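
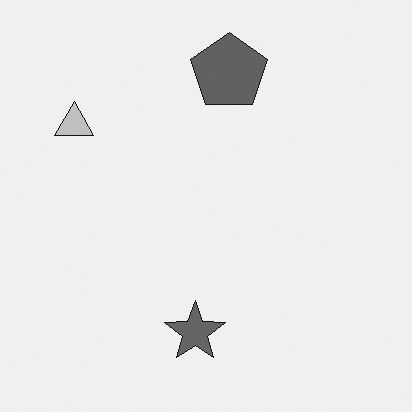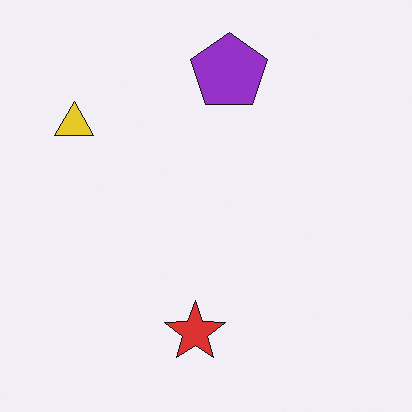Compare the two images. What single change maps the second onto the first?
The image was converted to grayscale.

All color is removed — every shape is now a shade of grey.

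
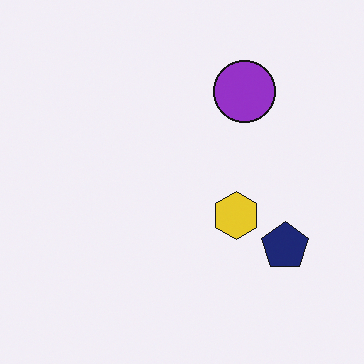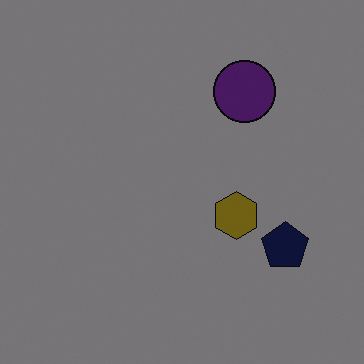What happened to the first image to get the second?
It was noticeably darkened.

Every pixel — background and shapes alike — is uniformly darkened.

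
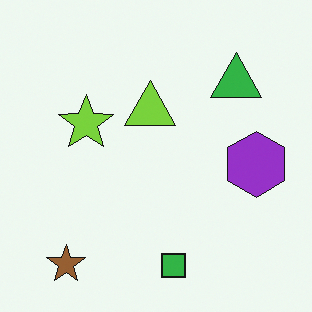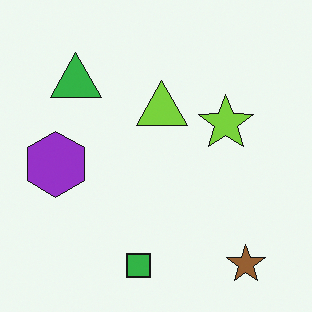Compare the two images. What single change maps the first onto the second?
This is the original image flipped horizontally (left ↔ right).

The purple hexagon is in the right of the first image and the left of the second — shapes on opposite sides of the vertical midline have swapped in a mirror flip.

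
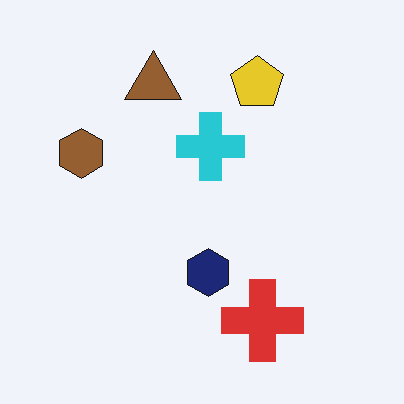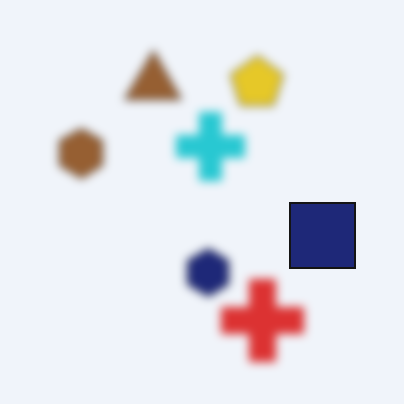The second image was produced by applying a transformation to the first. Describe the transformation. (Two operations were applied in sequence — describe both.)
The transformation is: moderately blurred, then overlaid with an additional navy square.

Shape edges and outlines are uniformly softened across the whole image. A navy square appears in the second image that is absent from the first.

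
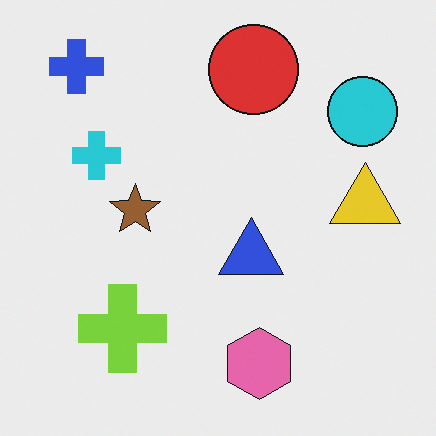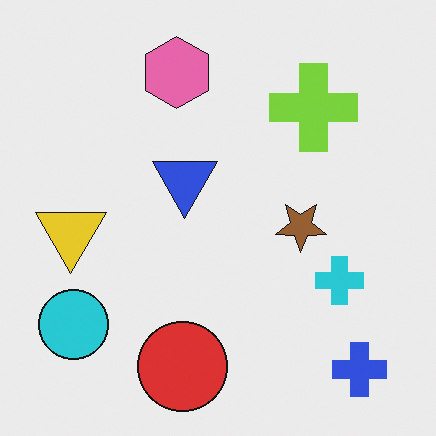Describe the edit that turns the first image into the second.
Rotated 180°.

The blue cross sits in the top-left of the first image and the bottom-right of the second — consistent with a whole-image 180° rotation.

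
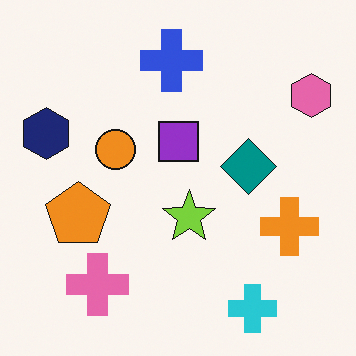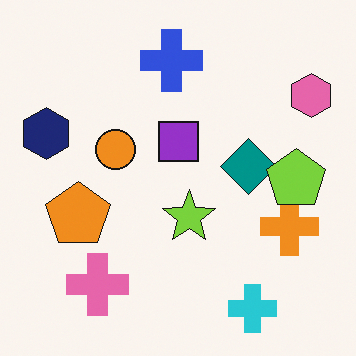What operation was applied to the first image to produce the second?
It was overlaid with an additional lime pentagon.

A lime pentagon appears in the second image that is absent from the first.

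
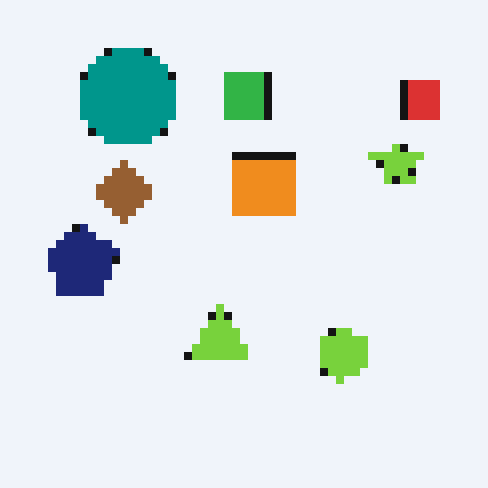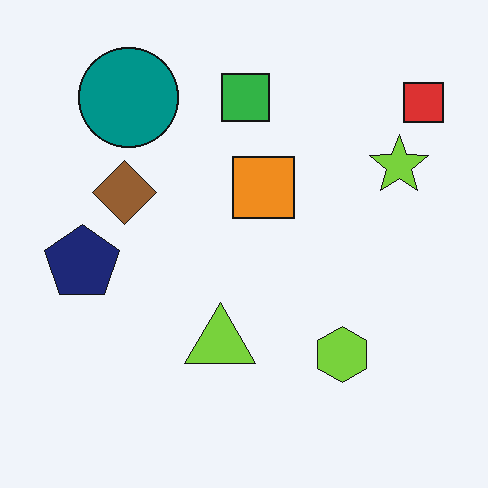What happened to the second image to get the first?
The image was moderately pixelated.

Shapes are reduced to large square blocks; fine edges and outlines are lost — a downscale-then-upscale (mosaic) effect.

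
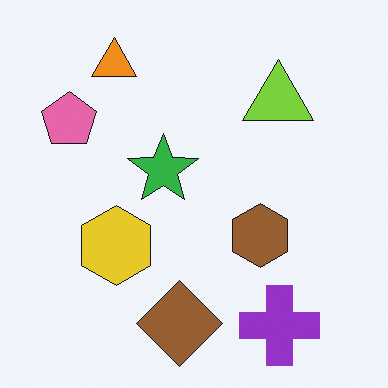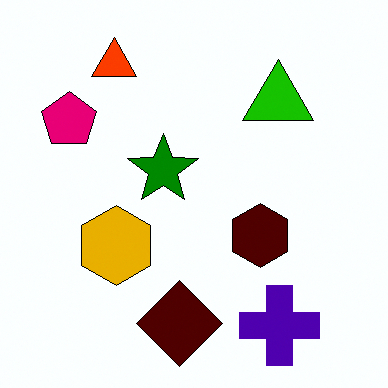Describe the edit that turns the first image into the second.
The transformation is: given much higher contrast.

Tones are pushed away from mid-grey across the whole image — a global contrast change.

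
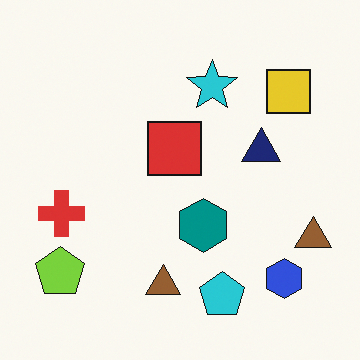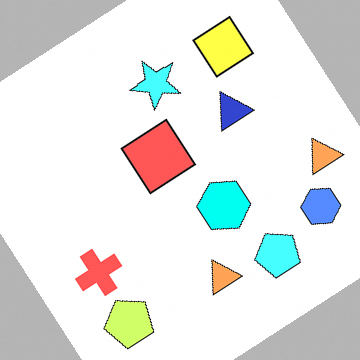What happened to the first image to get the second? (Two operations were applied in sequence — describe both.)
The transformation is: noticeably brightened, then rotated counter-clockwise by a large amount — several tens of degrees.

Every pixel — background and shapes alike — is uniformly brightened. Every shape is tilted by the same angle and the image corners show triangular fill wedges — a whole-image rotation by a non-right angle.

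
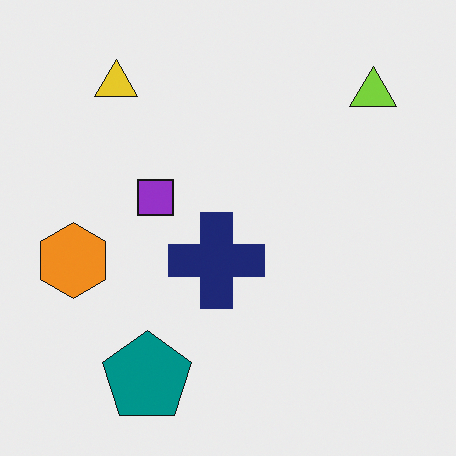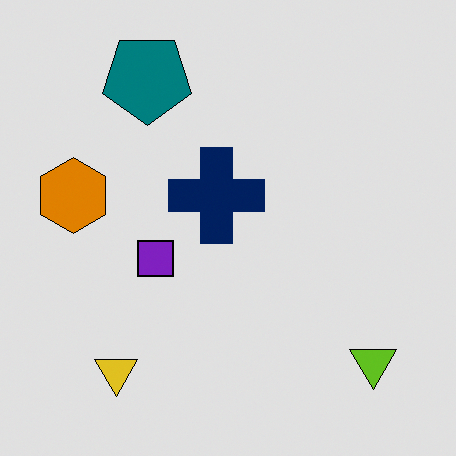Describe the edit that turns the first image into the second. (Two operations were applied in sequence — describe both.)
This is the original image flipped vertically (top ↔ bottom), then posterized to a reduced palette.

The teal pentagon is in the bottom-left of the first image and the top-left of the second — shapes on opposite sides of the horizontal midline have swapped in a mirror flip. Each flat color has snapped to a coarser quantized level — most visibly, the near-white background has dropped to a flat grey.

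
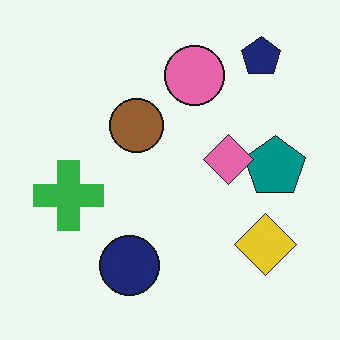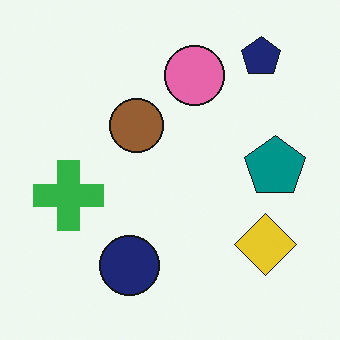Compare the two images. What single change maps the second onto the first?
This is the original image overlaid with an additional pink diamond.

A pink diamond appears in the first image that is absent from the second.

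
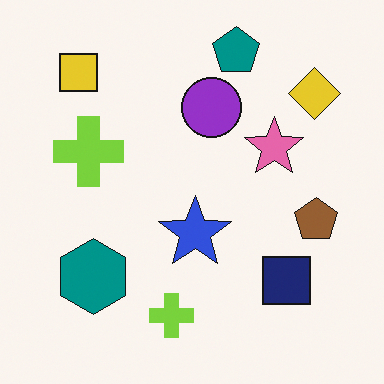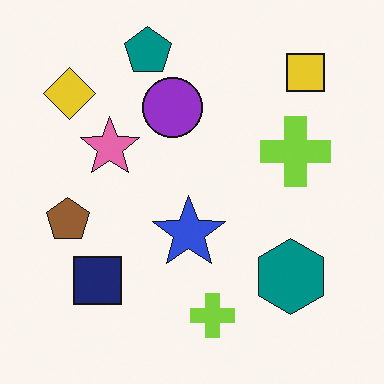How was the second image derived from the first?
It was flipped horizontally (left ↔ right).

The brown pentagon is in the right of the first image and the left of the second — shapes on opposite sides of the vertical midline have swapped in a mirror flip.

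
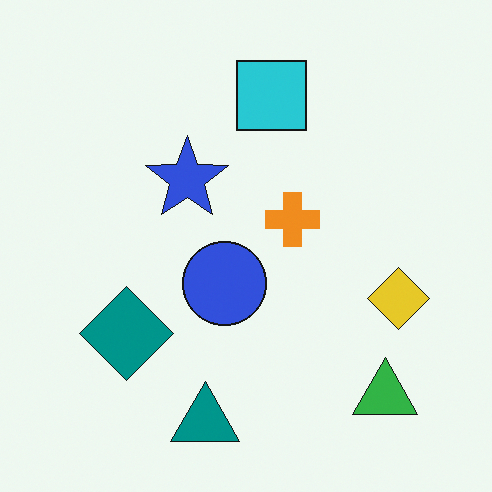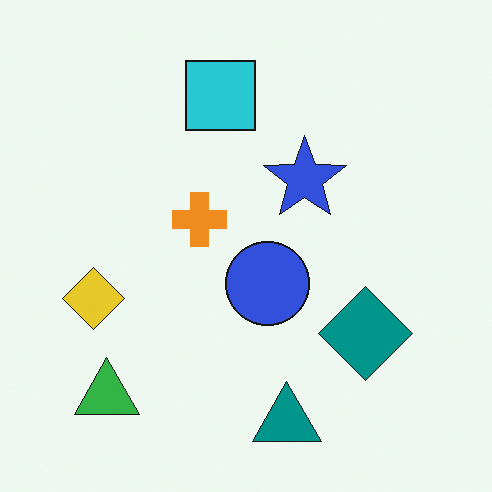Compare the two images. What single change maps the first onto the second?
The image was flipped horizontally (left ↔ right).

The yellow diamond is in the right of the first image and the left of the second — shapes on opposite sides of the vertical midline have swapped in a mirror flip.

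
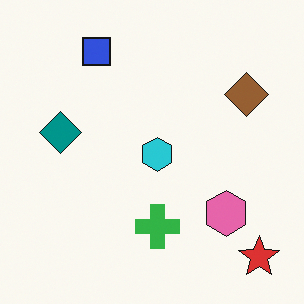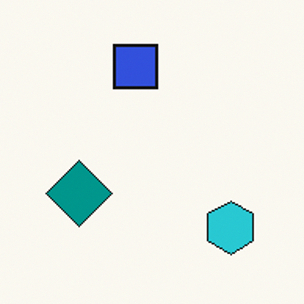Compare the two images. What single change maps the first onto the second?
The second image is the first cropped slightly and scaled back up.

The visible shapes are larger and the field of view is narrower; shapes near the original edges may be partly or wholly outside the frame — a crop-and-rescale.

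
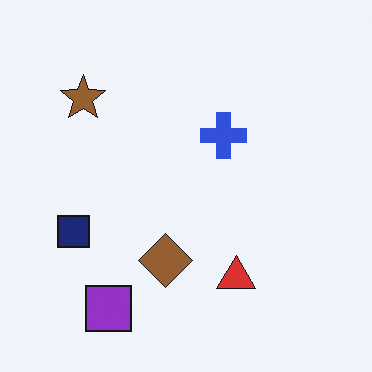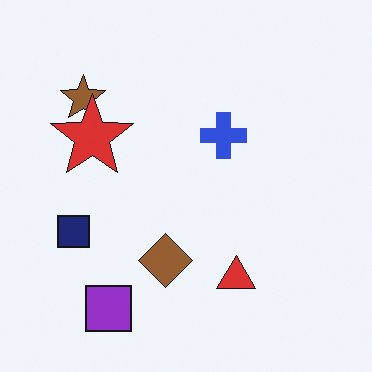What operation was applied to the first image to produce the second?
The transformation is: overlaid with an additional red star.

A red star appears in the second image that is absent from the first.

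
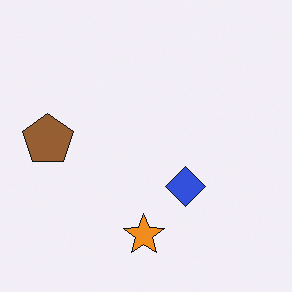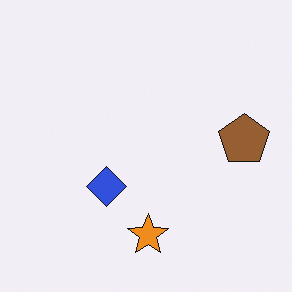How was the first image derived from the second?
The first image is the second flipped horizontally (left ↔ right).

The brown pentagon is in the right of the second image and the left of the first — shapes on opposite sides of the vertical midline have swapped in a mirror flip.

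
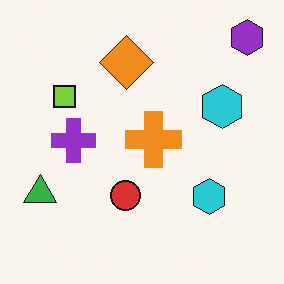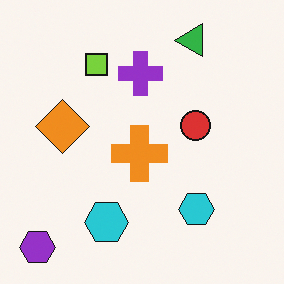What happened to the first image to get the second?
Transposed (reflected across the top-left ↔ bottom-right diagonal).

Shapes have swapped their row and column positions — what was in the top-right is now in the bottom-left — a diagonal reflection.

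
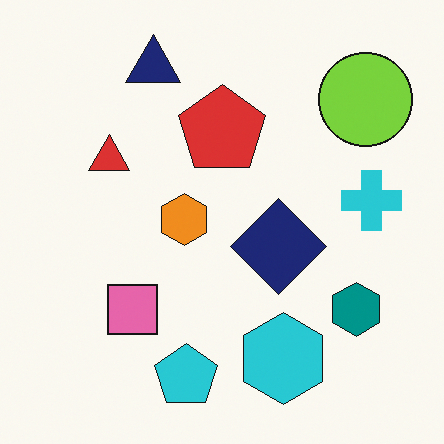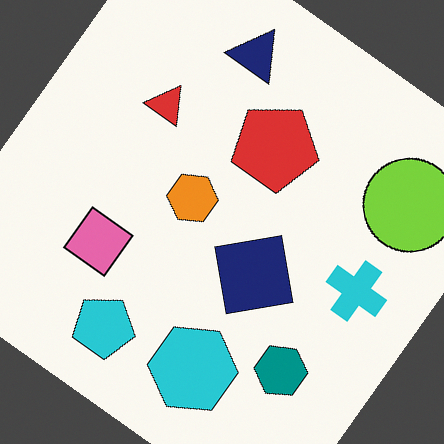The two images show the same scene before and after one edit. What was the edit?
The image was rotated clockwise by a large amount — several tens of degrees.

Every shape is tilted by the same angle and the image corners show triangular fill wedges — a whole-image rotation by a non-right angle.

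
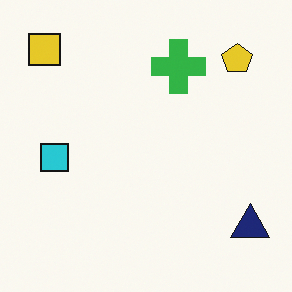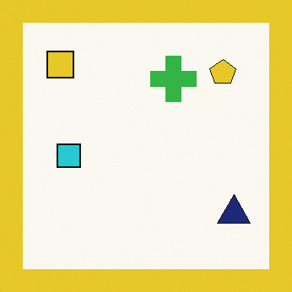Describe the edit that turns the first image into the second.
The transformation is: framed with a yellow border.

A solid yellow frame runs around the edge of the second image, with the content slightly shrunk inside it.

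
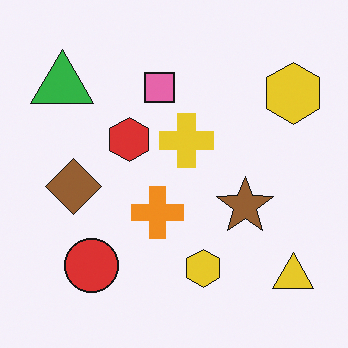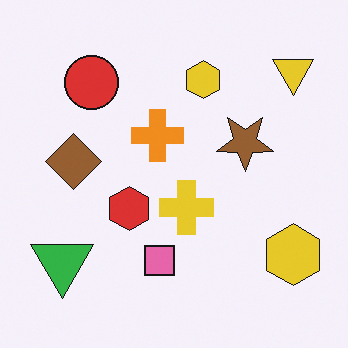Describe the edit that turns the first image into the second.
This is the original image flipped vertically (top ↔ bottom).

The yellow triangle is in the bottom-right of the first image and the top-right of the second — shapes on opposite sides of the horizontal midline have swapped in a mirror flip.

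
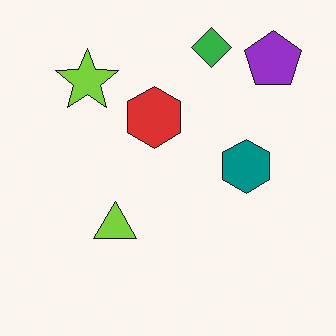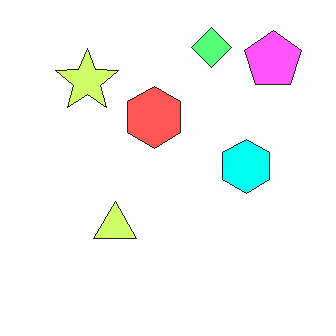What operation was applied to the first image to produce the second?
Substantially brightened.

Every pixel — background and shapes alike — is uniformly brightened.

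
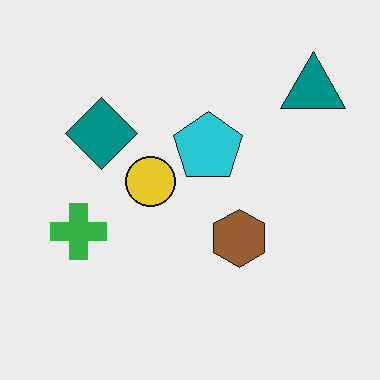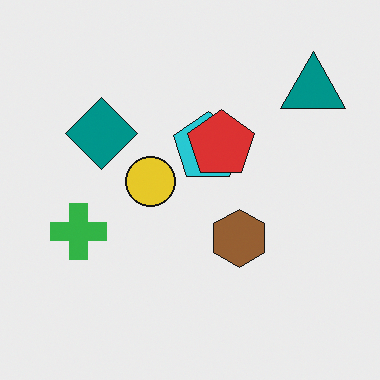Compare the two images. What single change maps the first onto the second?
It was overlaid with an additional red pentagon.

A red pentagon appears in the second image that is absent from the first.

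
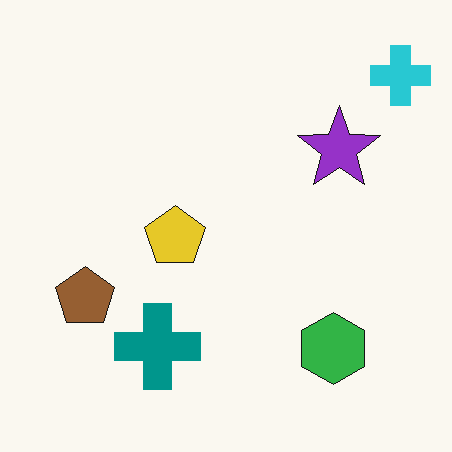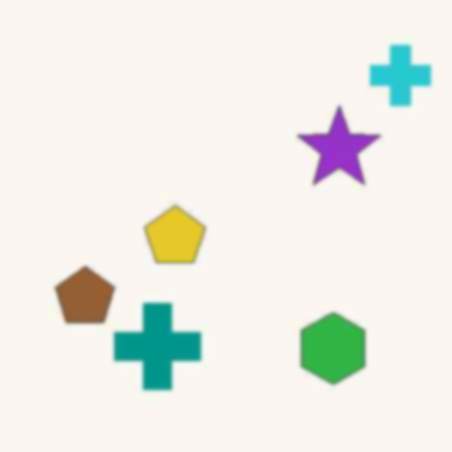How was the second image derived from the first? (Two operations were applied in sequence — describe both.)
The transformation is: given moderate JPEG compression, then slightly softened.

Blocky 8×8 compression artifacts appear around shape edges and the flat background shows ringing — characteristic JPEG degradation. Shape edges and outlines are uniformly softened across the whole image.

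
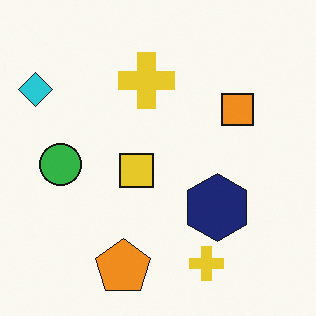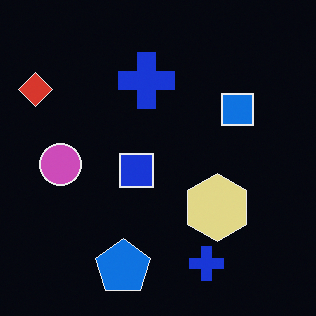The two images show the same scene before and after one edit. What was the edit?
The second image is the first color-inverted (negative).

The light background has become dark and every shape's color is its complement — a photographic negative.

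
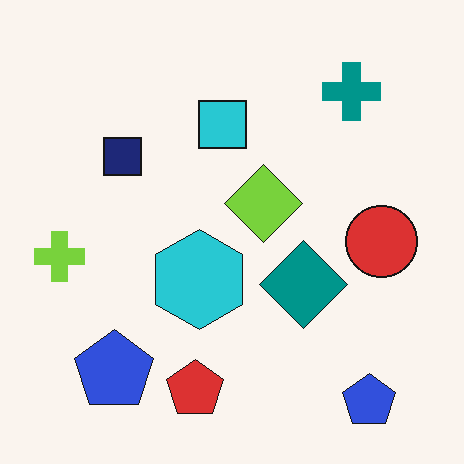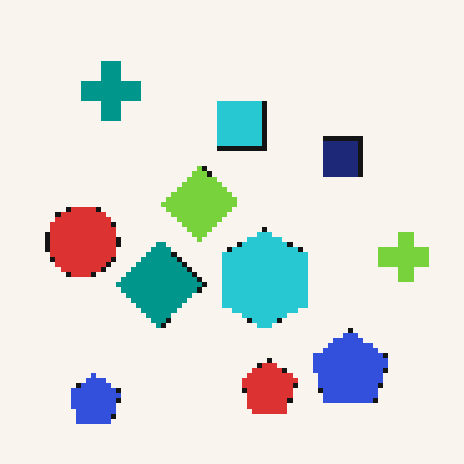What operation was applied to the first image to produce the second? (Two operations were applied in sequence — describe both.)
The image was mildly pixelated, then flipped horizontally (left ↔ right).

Shapes are reduced to large square blocks; fine edges and outlines are lost — a downscale-then-upscale (mosaic) effect. The lime cross is in the left of the first image and the right of the second — shapes on opposite sides of the vertical midline have swapped in a mirror flip.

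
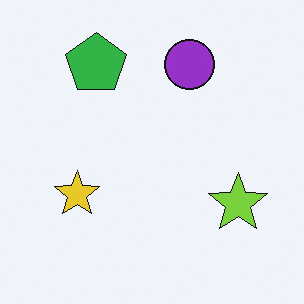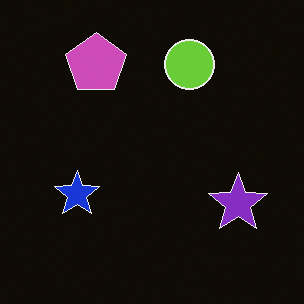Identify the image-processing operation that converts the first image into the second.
Color-inverted (negative).

The light background has become dark and every shape's color is its complement — a photographic negative.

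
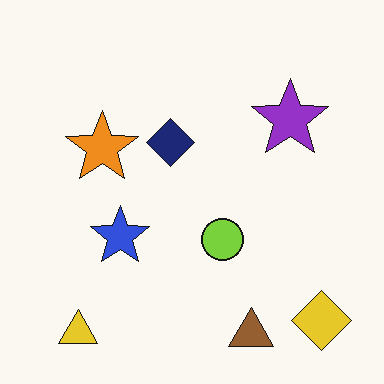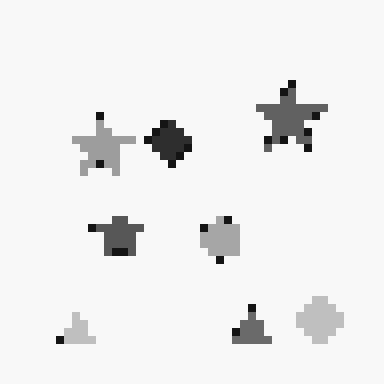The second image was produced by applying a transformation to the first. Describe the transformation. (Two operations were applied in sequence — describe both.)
Converted to grayscale, then pixelated into visible square blocks.

All color is removed — every shape is now a shade of grey. Shapes are reduced to large square blocks; fine edges and outlines are lost — a downscale-then-upscale (mosaic) effect.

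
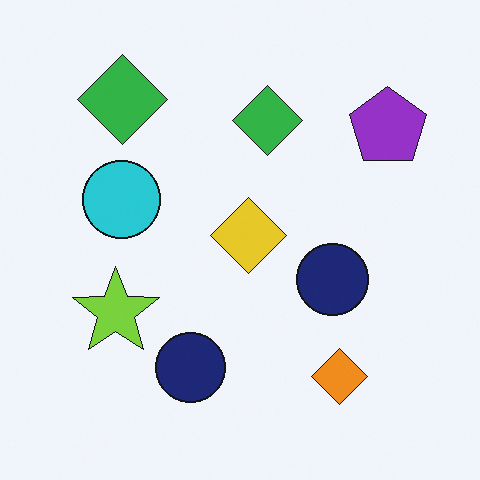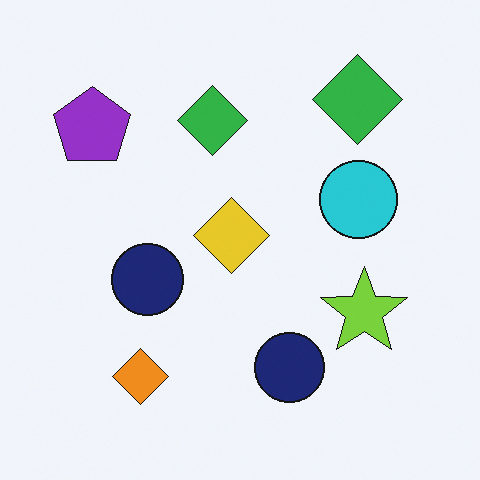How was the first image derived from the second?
This is the original image flipped horizontally (left ↔ right).

The purple pentagon is in the top-left of the second image and the top-right of the first — shapes on opposite sides of the vertical midline have swapped in a mirror flip.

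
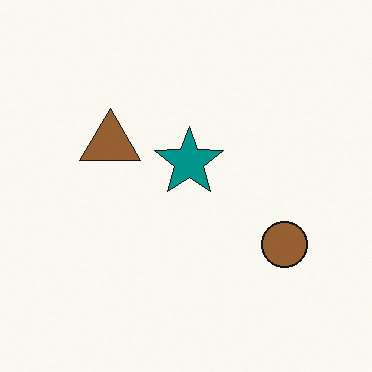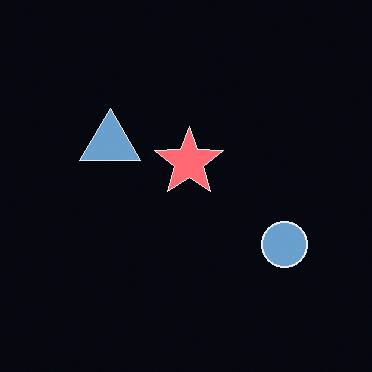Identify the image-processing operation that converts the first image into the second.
The second image is the first color-inverted (negative).

The light background has become dark and every shape's color is its complement — a photographic negative.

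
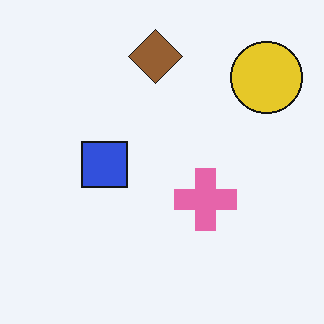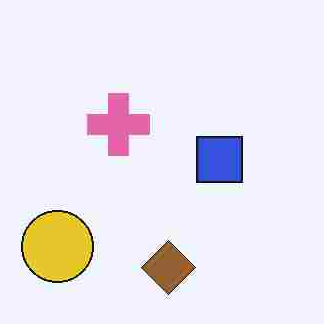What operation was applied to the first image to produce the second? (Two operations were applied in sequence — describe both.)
It was degraded with heavy JPEG compression, then rotated 180°.

Blocky 8×8 compression artifacts appear around shape edges and the flat background shows ringing — characteristic JPEG degradation. The yellow circle sits in the top-right of the first image and the bottom-left of the second — consistent with a whole-image 180° rotation.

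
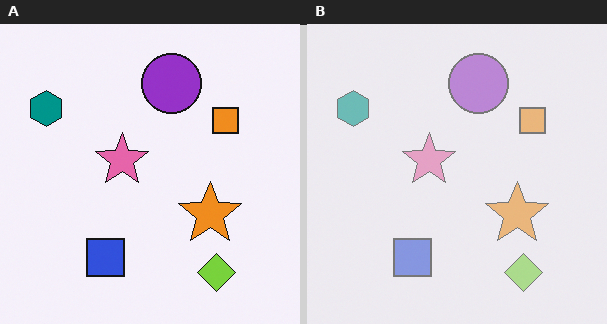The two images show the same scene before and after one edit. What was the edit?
It was washed out (contrast reduced).

Tones are pushed toward mid-grey across the whole image — a global contrast change.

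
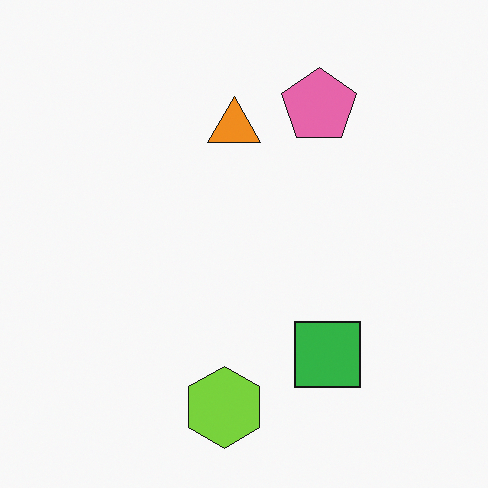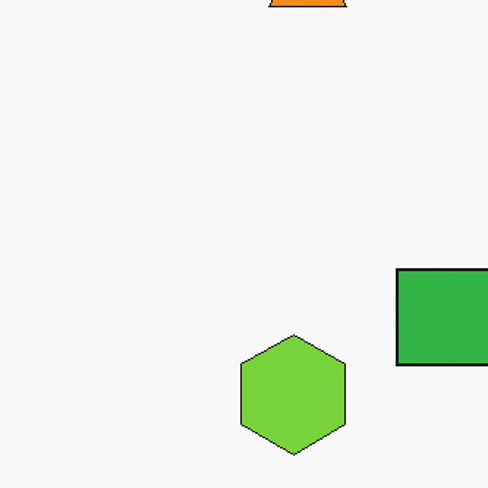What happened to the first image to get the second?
The second image is the first cropped to a modestly smaller region and rescaled.

The visible shapes are larger and the field of view is narrower; shapes near the original edges may be partly or wholly outside the frame — a crop-and-rescale.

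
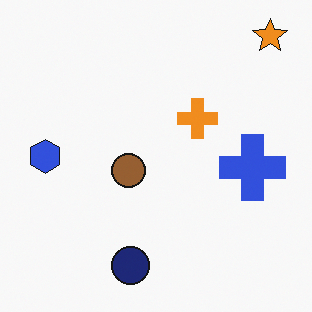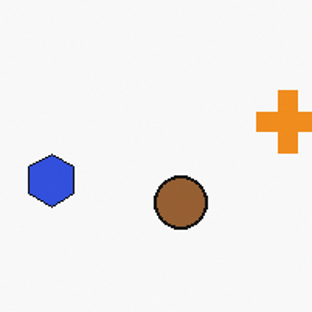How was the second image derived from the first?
Cropped slightly and scaled back up.

The visible shapes are larger and the field of view is narrower; shapes near the original edges may be partly or wholly outside the frame — a crop-and-rescale.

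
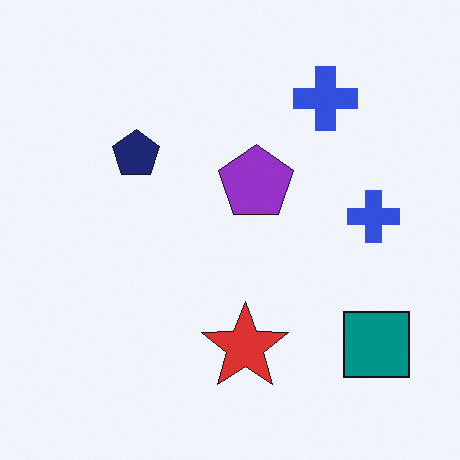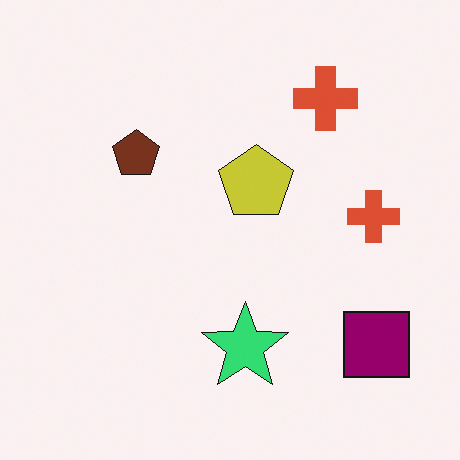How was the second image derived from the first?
Hue-shifted through roughly a third of the color wheel.

Every shape's color has rotated by the same amount around the hue wheel — a uniform hue shift.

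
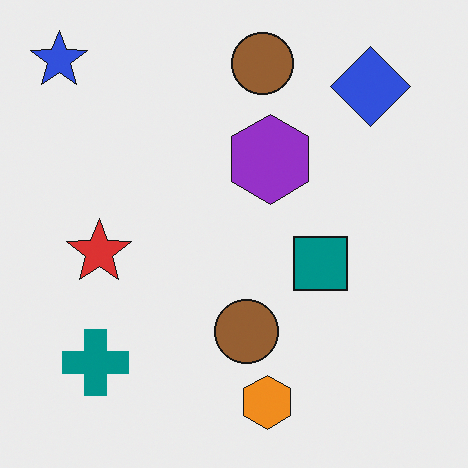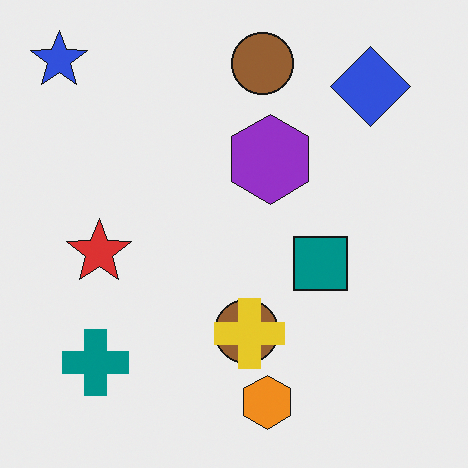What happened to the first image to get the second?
Overlaid with an additional yellow cross.

A yellow cross appears in the second image that is absent from the first.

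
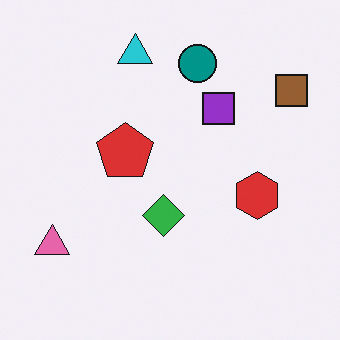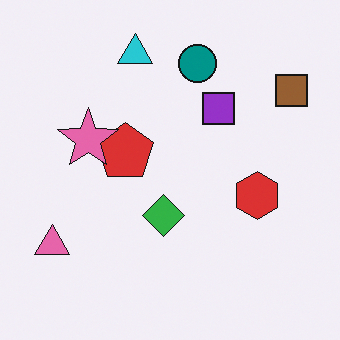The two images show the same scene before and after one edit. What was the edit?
It was overlaid with an additional pink star.

A pink star appears in the second image that is absent from the first.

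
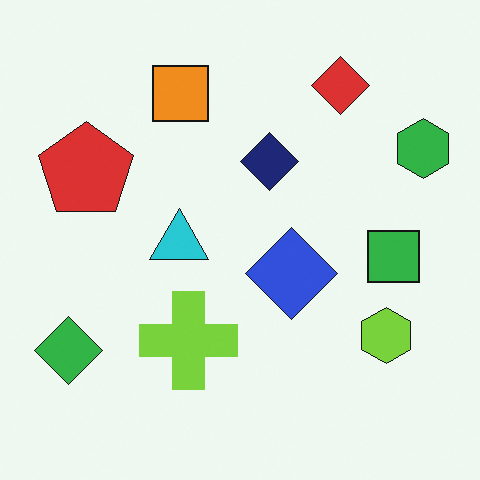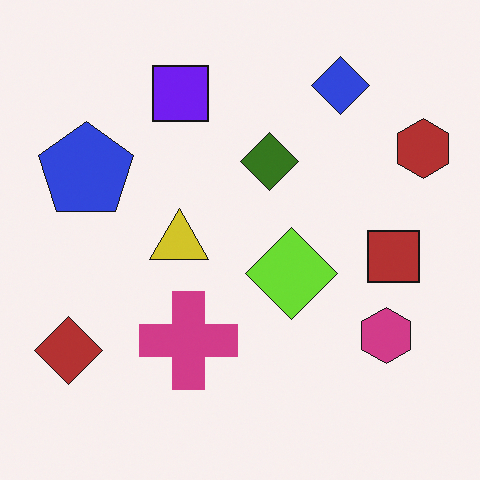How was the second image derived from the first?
This is the original image hue-shifted by a large amount.

Every shape's color has rotated by the same amount around the hue wheel — a uniform hue shift.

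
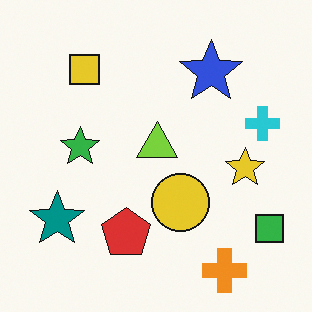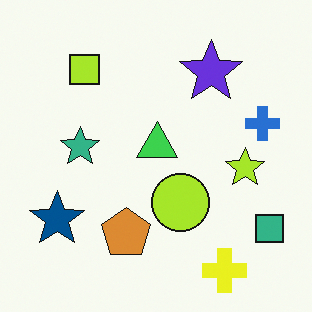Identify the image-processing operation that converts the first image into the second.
The image was hue-shifted by a small amount.

Every shape's color has rotated by the same amount around the hue wheel — a uniform hue shift.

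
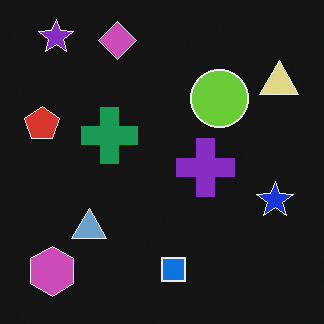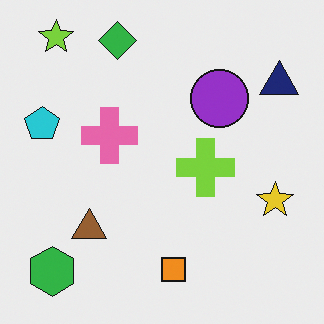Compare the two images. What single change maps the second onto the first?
This is the original image color-inverted (negative).

The light background has become dark and every shape's color is its complement — a photographic negative.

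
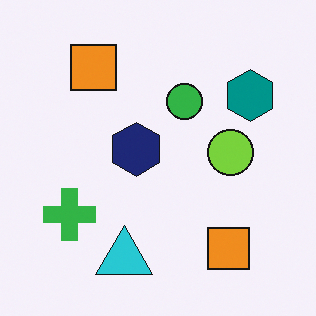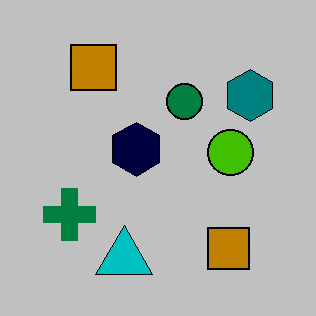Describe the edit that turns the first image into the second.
Aggressively posterized.

Each flat color has snapped to a coarser quantized level — most visibly, the near-white background has dropped to a flat grey.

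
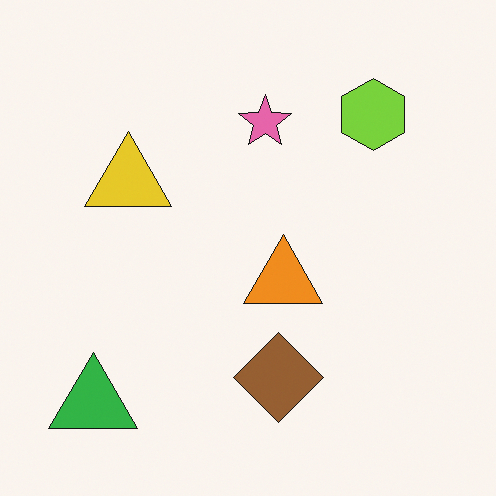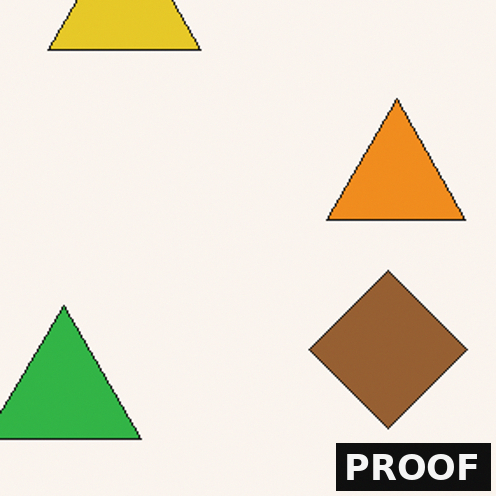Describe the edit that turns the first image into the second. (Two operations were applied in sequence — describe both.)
The image was cropped to a noticeably smaller region and rescaled, then watermarked with the text "PROOF" in the lower-right corner.

The visible shapes are larger and the field of view is narrower; shapes near the original edges may be partly or wholly outside the frame — a crop-and-rescale. A dark label reading "PROOF" appears in the lower-right corner.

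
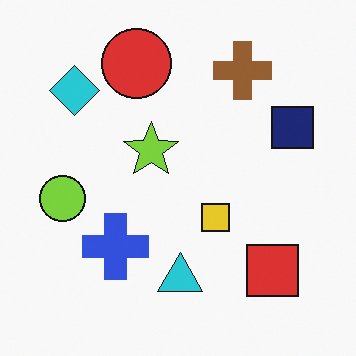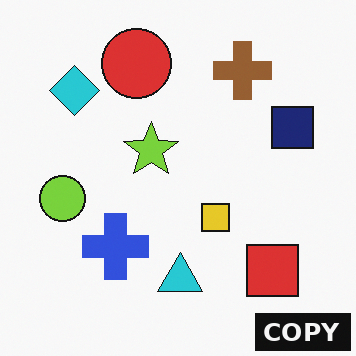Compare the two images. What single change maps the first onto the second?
The second image is the first watermarked with the text "COPY" in the lower-right corner.

A dark label reading "COPY" appears in the lower-right corner.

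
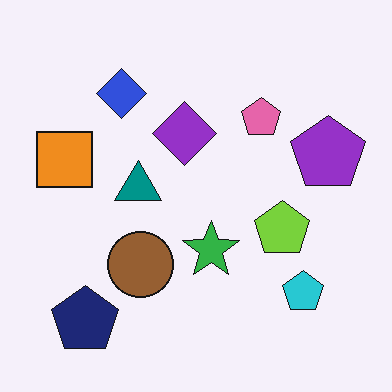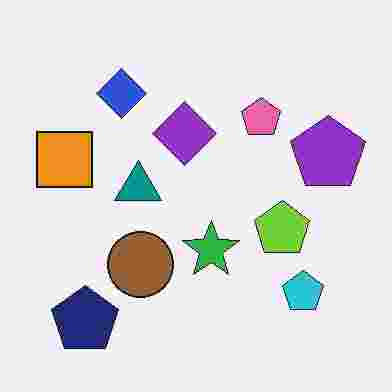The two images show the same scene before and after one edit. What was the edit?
Degraded with heavy JPEG compression.

Blocky 8×8 compression artifacts appear around shape edges and the flat background shows ringing — characteristic JPEG degradation.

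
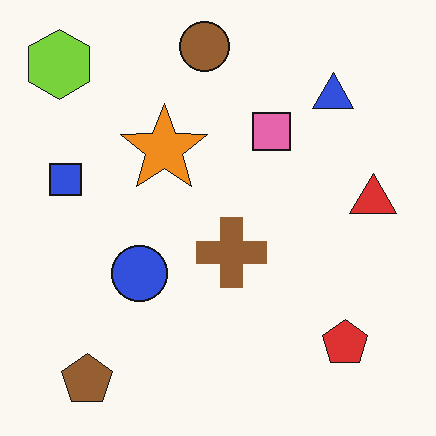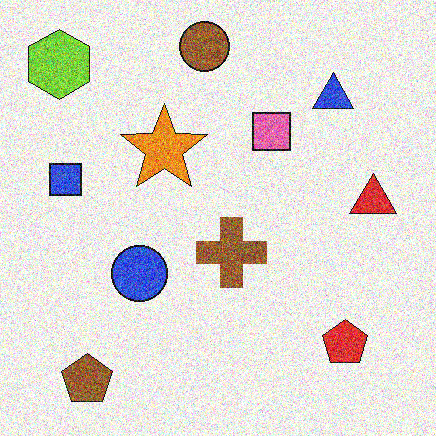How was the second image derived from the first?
The image was degraded with heavy additive noise.

Random speckle covers the whole image, including the flat background.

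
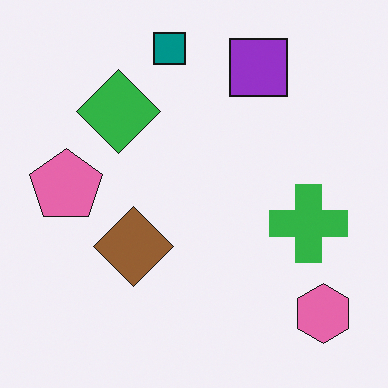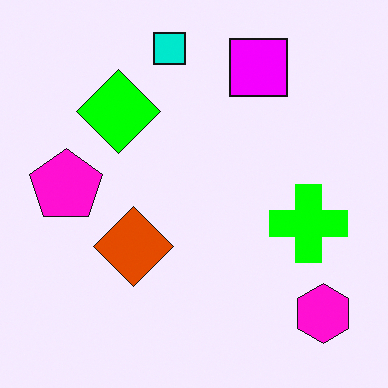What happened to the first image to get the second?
The image was made much more vivid (saturation change).

All colors are more vivid — a global saturation change.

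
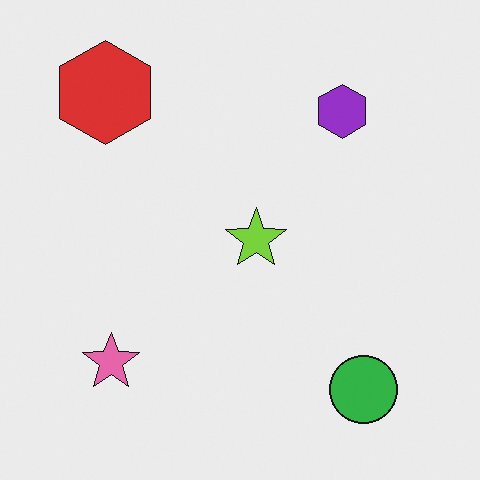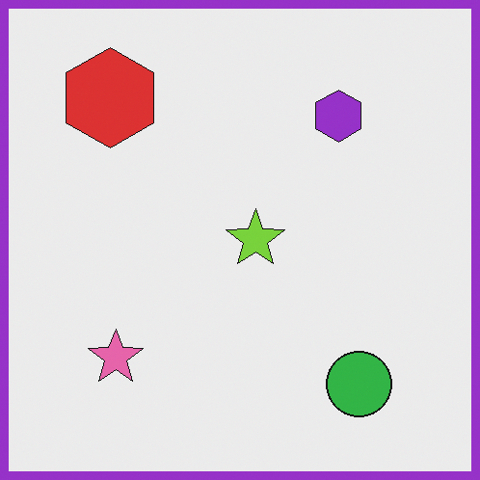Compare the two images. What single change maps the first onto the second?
Framed with a purple border.

A solid purple frame runs around the edge of the second image, with the content slightly shrunk inside it.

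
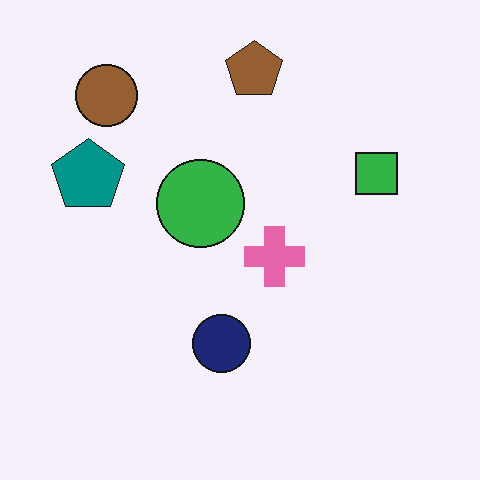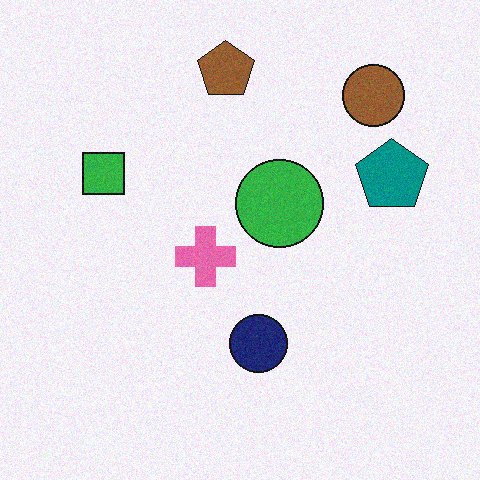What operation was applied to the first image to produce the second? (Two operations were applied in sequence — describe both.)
The second image is the first flipped horizontally (left ↔ right), then degraded with subtle gaussian noise.

The teal pentagon is in the left of the first image and the right of the second — shapes on opposite sides of the vertical midline have swapped in a mirror flip. Random speckle covers the whole image, including the flat background.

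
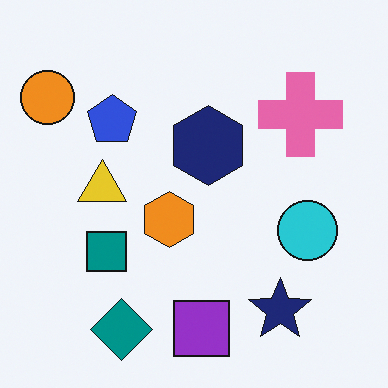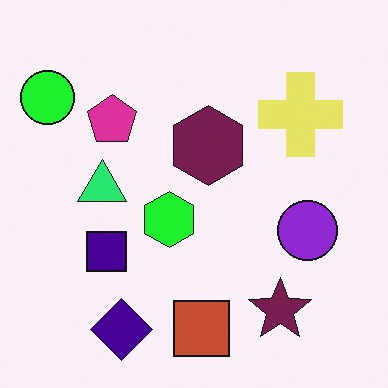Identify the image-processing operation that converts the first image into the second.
Hue-shifted by a moderate amount.

Every shape's color has rotated by the same amount around the hue wheel — a uniform hue shift.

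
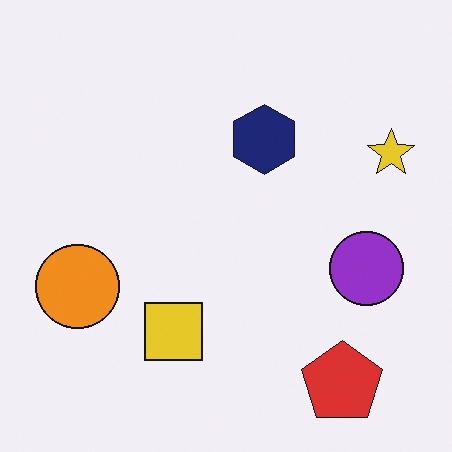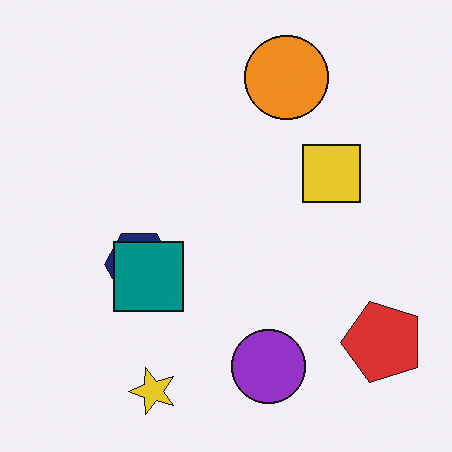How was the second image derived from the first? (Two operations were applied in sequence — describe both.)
This is the original image transposed (reflected across the top-left ↔ bottom-right diagonal), then overlaid with an additional teal square.

Shapes have swapped their row and column positions — what was in the top-right is now in the bottom-left — a diagonal reflection. A teal square appears in the second image that is absent from the first.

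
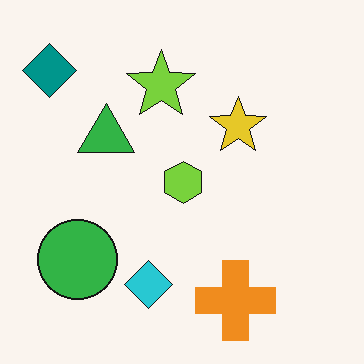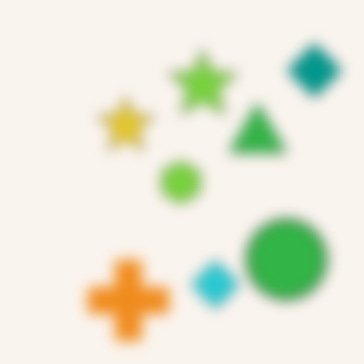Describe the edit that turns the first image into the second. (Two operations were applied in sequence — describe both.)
The image was flipped horizontally (left ↔ right), then heavily blurred.

The teal diamond is in the top-left of the first image and the top-right of the second — shapes on opposite sides of the vertical midline have swapped in a mirror flip. Shape edges and outlines are uniformly softened across the whole image.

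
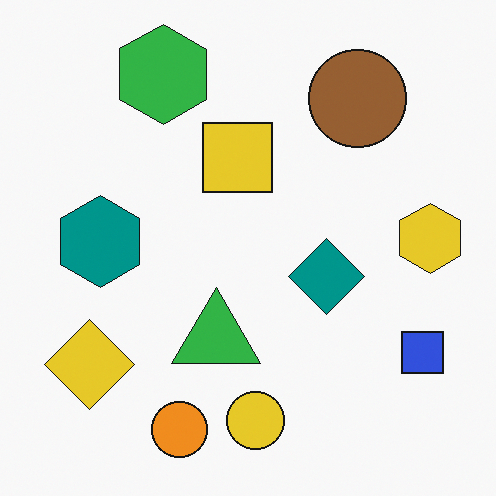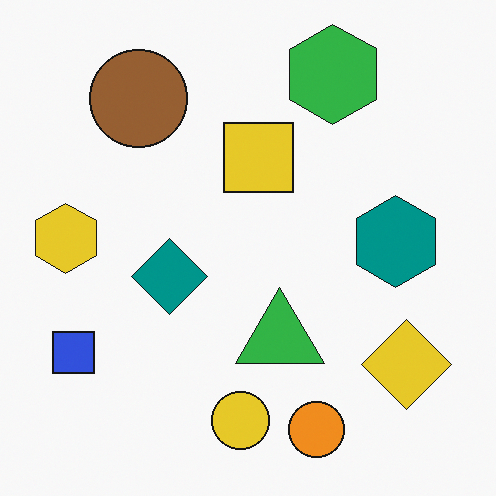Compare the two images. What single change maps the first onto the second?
It was flipped horizontally (left ↔ right).

The yellow hexagon is in the right of the first image and the left of the second — shapes on opposite sides of the vertical midline have swapped in a mirror flip.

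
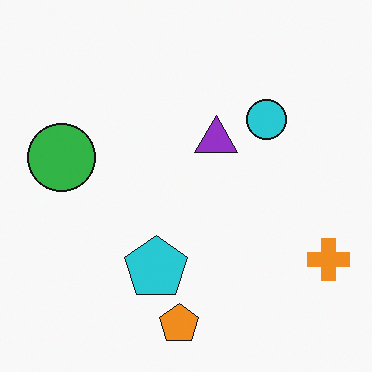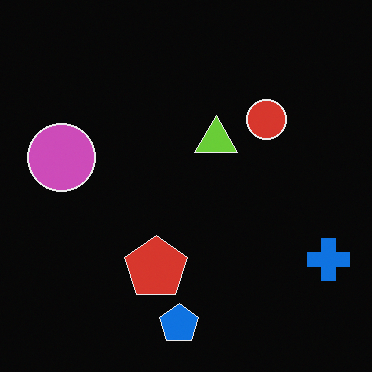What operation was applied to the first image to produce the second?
The transformation is: color-inverted (negative).

The light background has become dark and every shape's color is its complement — a photographic negative.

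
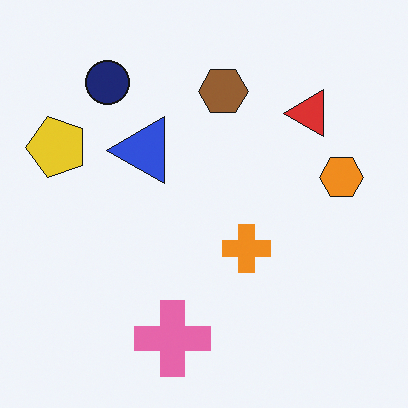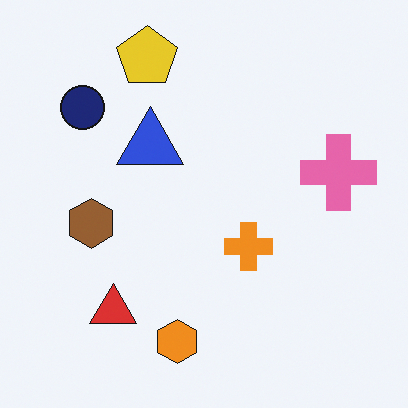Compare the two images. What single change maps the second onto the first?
This is the original image transposed (reflected across the top-left ↔ bottom-right diagonal).

Shapes have swapped their row and column positions — what was in the top-right is now in the bottom-left — a diagonal reflection.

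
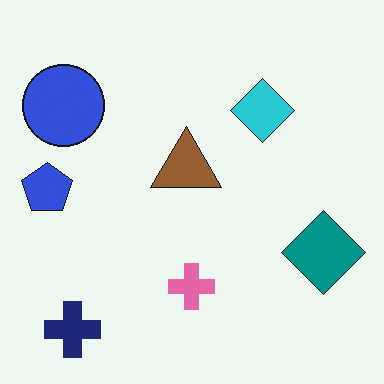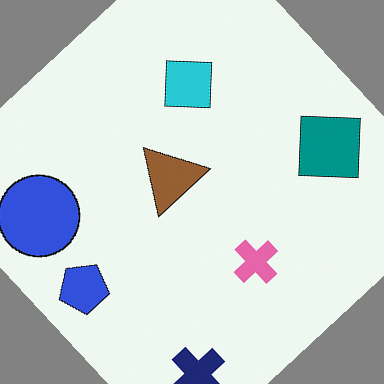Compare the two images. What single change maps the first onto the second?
The image was rotated counter-clockwise by a large amount — several tens of degrees.

Every shape is tilted by the same angle and the image corners show triangular fill wedges — a whole-image rotation by a non-right angle.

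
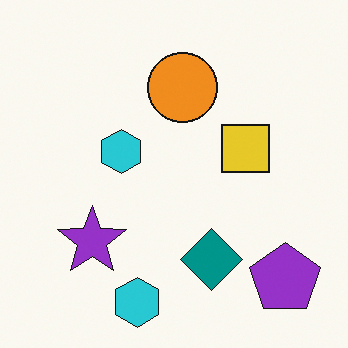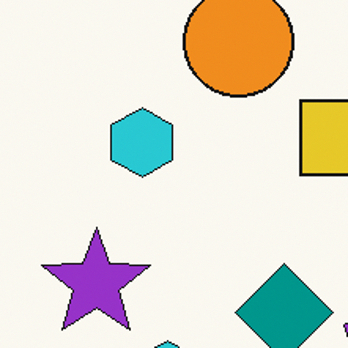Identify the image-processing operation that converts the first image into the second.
This is the original image cropped to a modestly smaller region and rescaled.

The visible shapes are larger and the field of view is narrower; shapes near the original edges may be partly or wholly outside the frame — a crop-and-rescale.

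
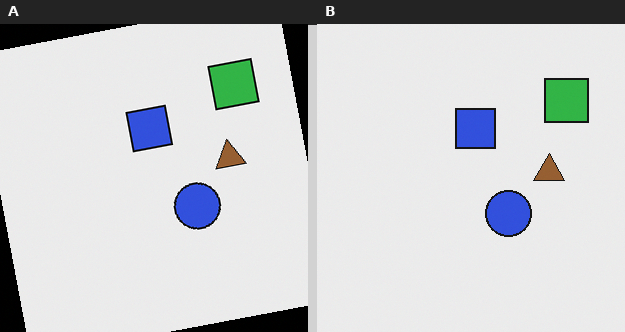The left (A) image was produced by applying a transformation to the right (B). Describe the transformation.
The image was rotated counter-clockwise by a slight angle.

Every shape is tilted by the same angle and the image corners show triangular fill wedges — a whole-image rotation by a non-right angle.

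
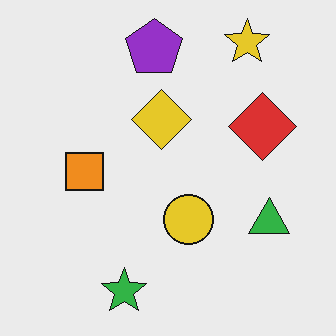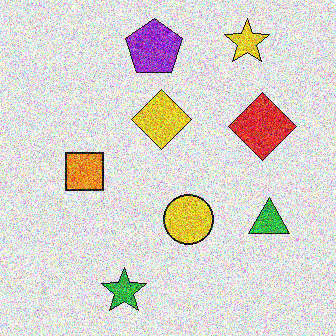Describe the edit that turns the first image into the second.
The second image is the first degraded with a thick layer of grain.

Random speckle covers the whole image, including the flat background.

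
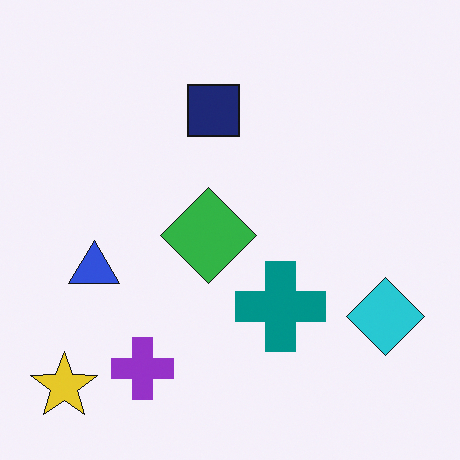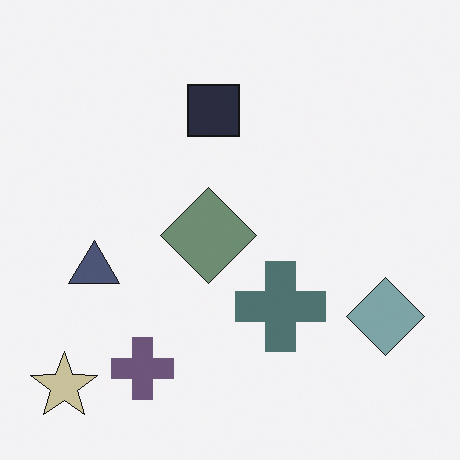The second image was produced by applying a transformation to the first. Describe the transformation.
The image was heavily desaturated.

All colors are more muted and greyish — a global saturation change.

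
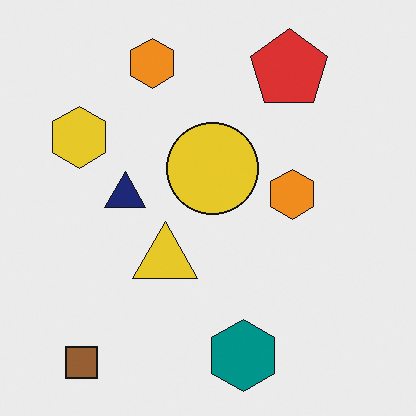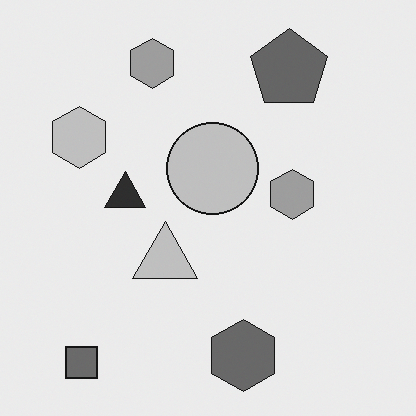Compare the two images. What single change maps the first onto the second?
The image was converted to grayscale.

All color is removed — every shape is now a shade of grey.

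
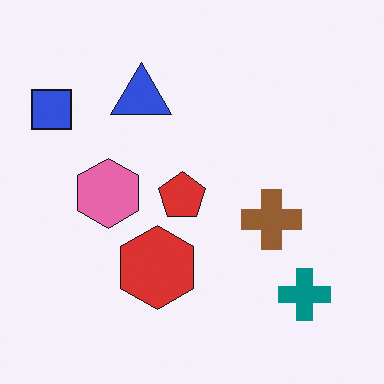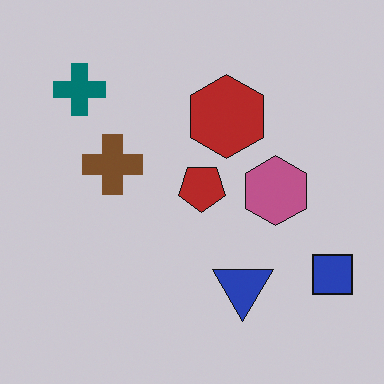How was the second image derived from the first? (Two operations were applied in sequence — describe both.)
The image was rotated 180°, then slightly darkened.

The blue square sits in the top-left of the first image and the bottom-right of the second — consistent with a whole-image 180° rotation. Every pixel — background and shapes alike — is uniformly darkened.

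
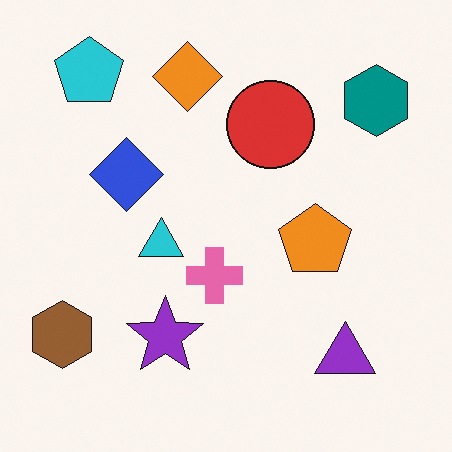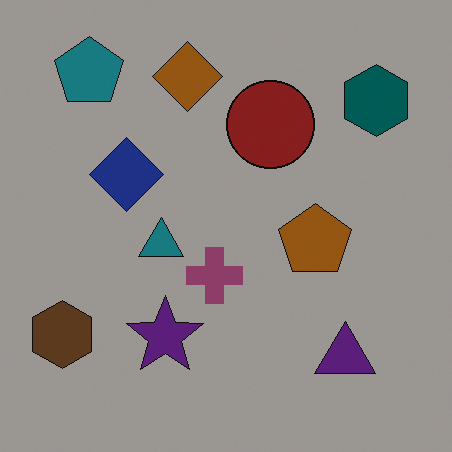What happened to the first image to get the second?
The second image is the first darkened a lot.

Every pixel — background and shapes alike — is uniformly darkened.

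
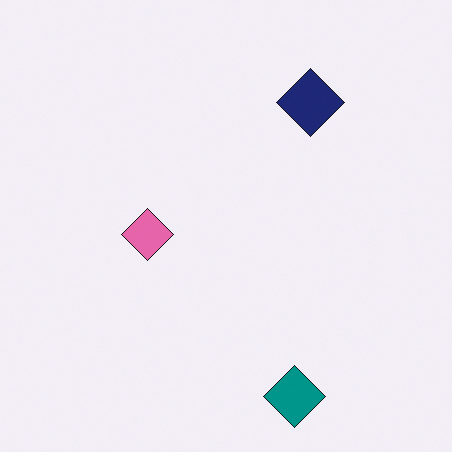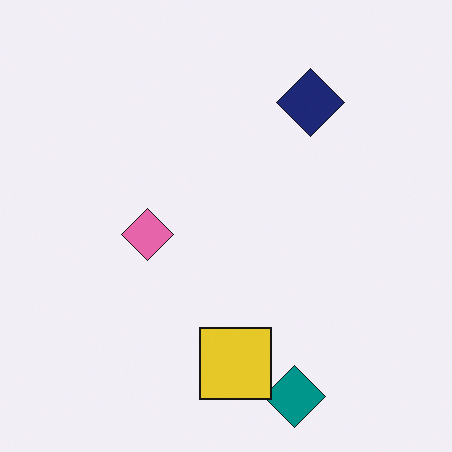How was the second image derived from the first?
This is the original image overlaid with an additional yellow square.

A yellow square appears in the second image that is absent from the first.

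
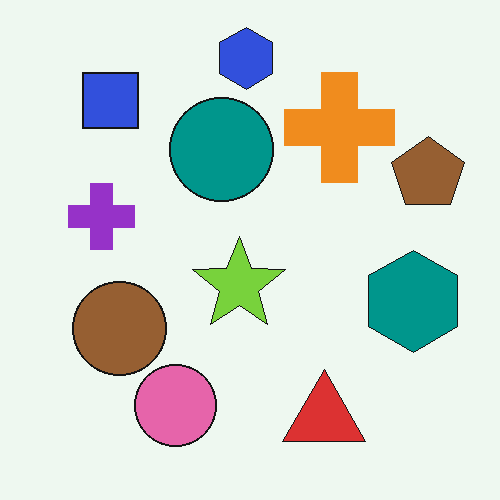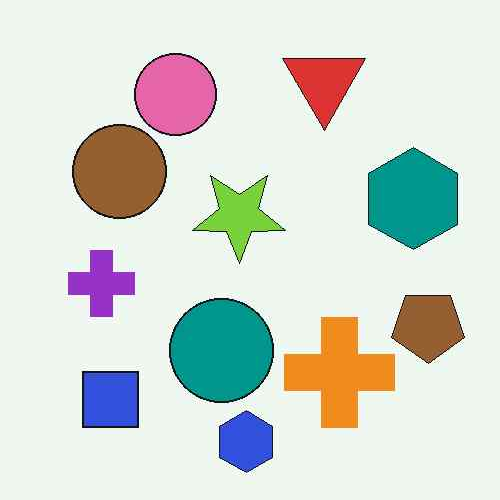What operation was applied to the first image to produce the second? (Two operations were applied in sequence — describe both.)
The image was given moderate JPEG compression, then flipped vertically (top ↔ bottom).

Blocky 8×8 compression artifacts appear around shape edges and the flat background shows ringing — characteristic JPEG degradation. The blue hexagon is in the top of the first image and the bottom of the second — shapes on opposite sides of the horizontal midline have swapped in a mirror flip.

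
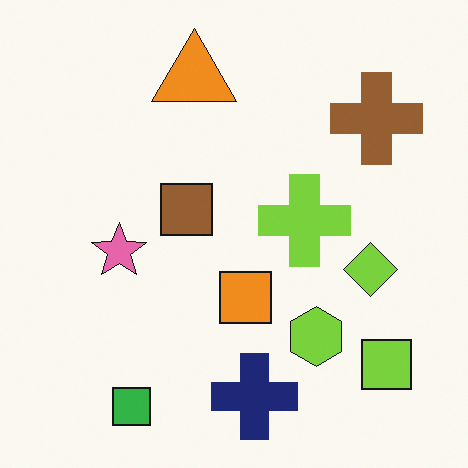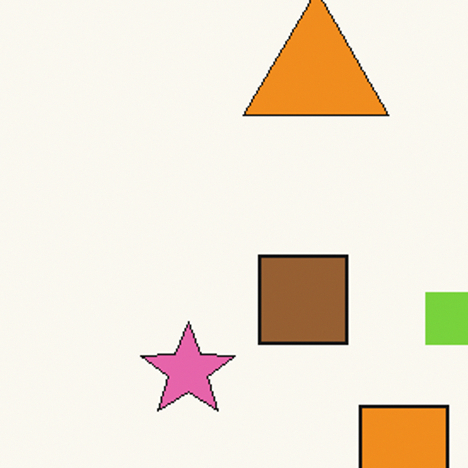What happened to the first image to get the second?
The second image is the first cropped tightly and scaled back up.

The visible shapes are larger and the field of view is narrower; shapes near the original edges may be partly or wholly outside the frame — a crop-and-rescale.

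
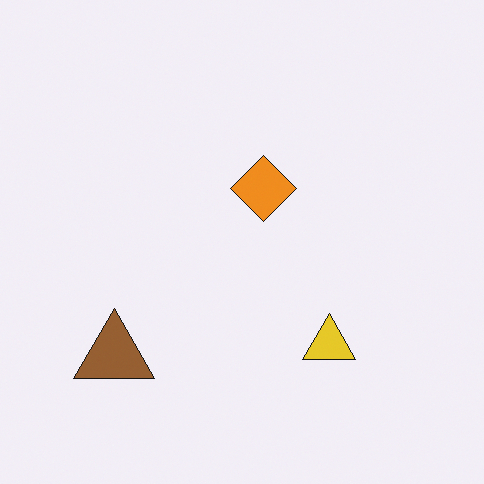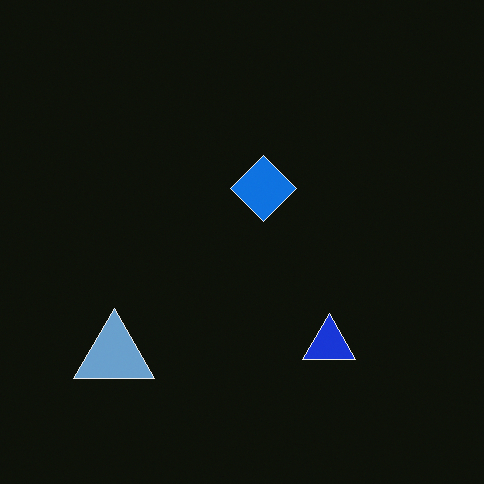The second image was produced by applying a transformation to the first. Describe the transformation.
It was color-inverted (negative).

The light background has become dark and every shape's color is its complement — a photographic negative.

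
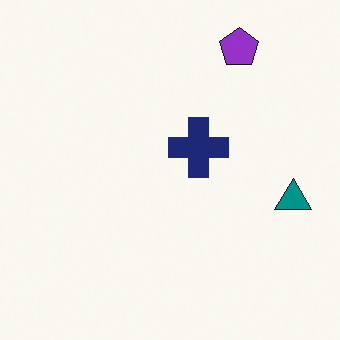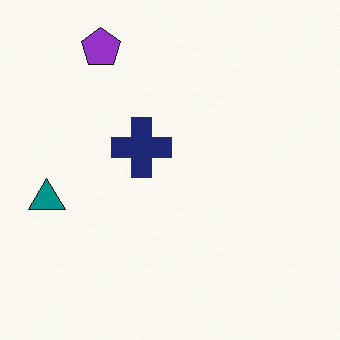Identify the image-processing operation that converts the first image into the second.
This is the original image flipped horizontally (left ↔ right).

The teal triangle is in the right of the first image and the left of the second — shapes on opposite sides of the vertical midline have swapped in a mirror flip.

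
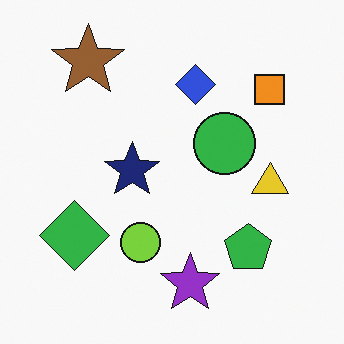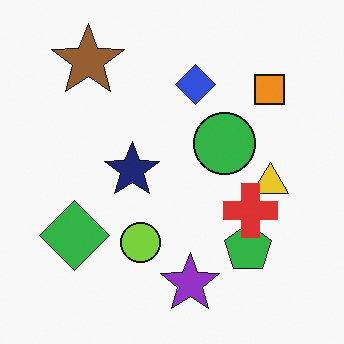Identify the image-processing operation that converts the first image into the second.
It was overlaid with an additional red cross.

A red cross appears in the second image that is absent from the first.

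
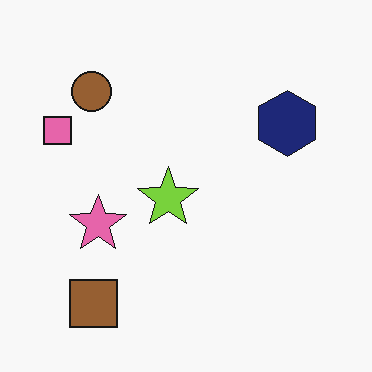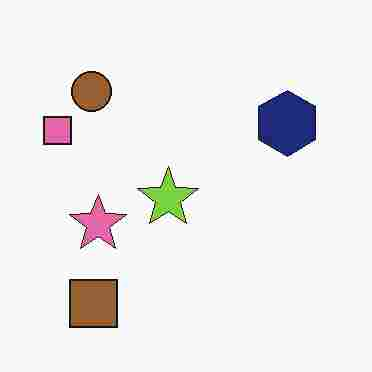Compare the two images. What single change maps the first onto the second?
The image was heavily JPEG-compressed with obvious blocking artifacts.

Blocky 8×8 compression artifacts appear around shape edges and the flat background shows ringing — characteristic JPEG degradation.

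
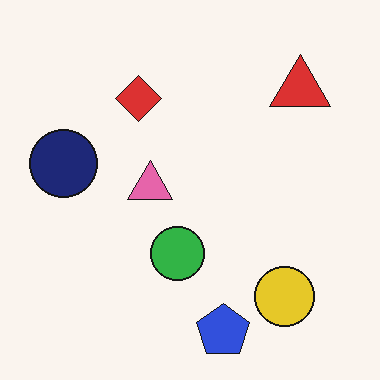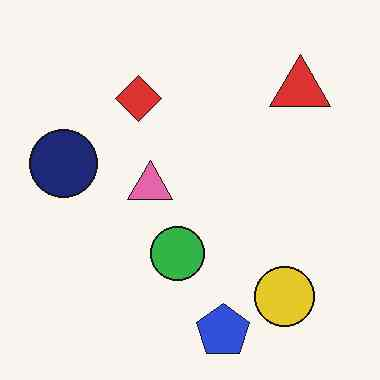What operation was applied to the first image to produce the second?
JPEG-compressed with visible artifacts.

Blocky 8×8 compression artifacts appear around shape edges and the flat background shows ringing — characteristic JPEG degradation.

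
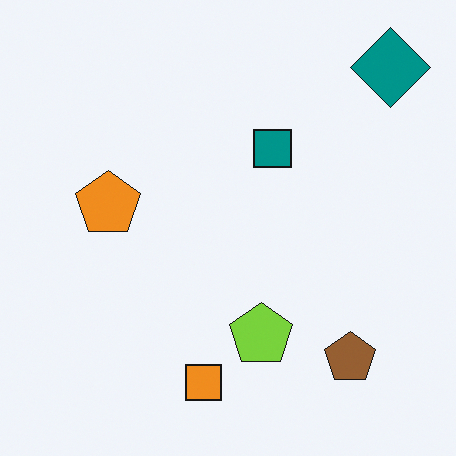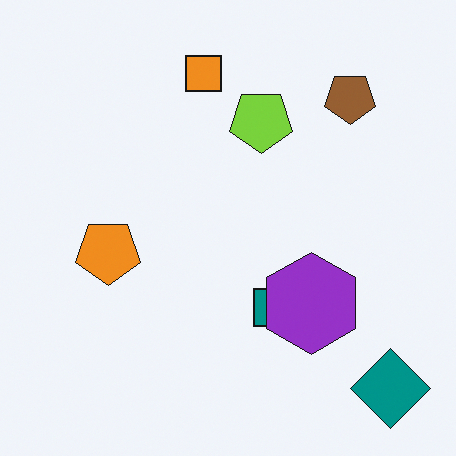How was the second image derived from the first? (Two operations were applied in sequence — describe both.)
The second image is the first flipped vertically (top ↔ bottom), then overlaid with an additional purple hexagon.

The teal diamond is in the top-right of the first image and the bottom-right of the second — shapes on opposite sides of the horizontal midline have swapped in a mirror flip. A purple hexagon appears in the second image that is absent from the first.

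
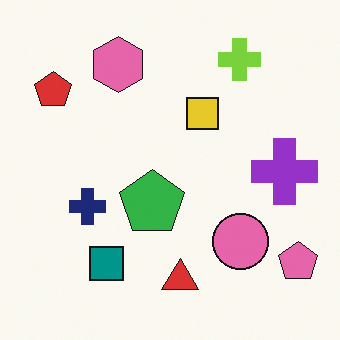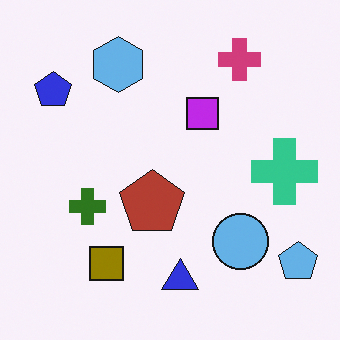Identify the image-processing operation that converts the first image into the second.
The image was hue-shifted by a large amount.

Every shape's color has rotated by the same amount around the hue wheel — a uniform hue shift.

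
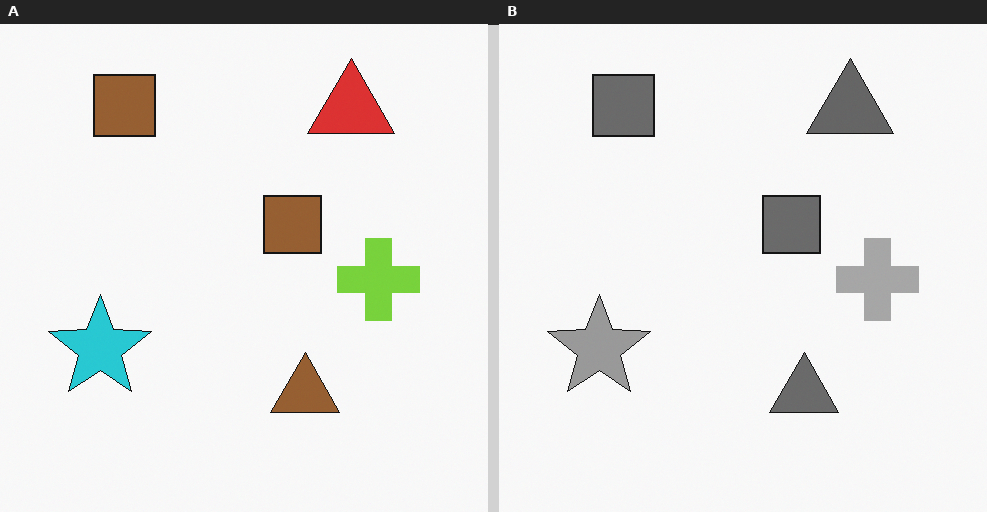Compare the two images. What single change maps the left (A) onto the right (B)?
It was converted to grayscale.

All color is removed — every shape is now a shade of grey.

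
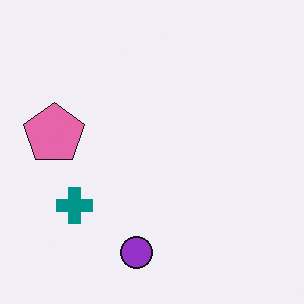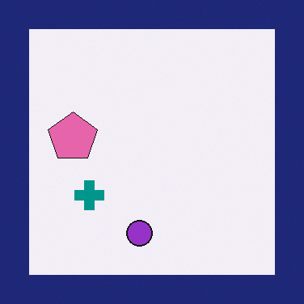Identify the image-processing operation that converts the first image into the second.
The image was framed with a navy border.

A solid navy frame runs around the edge of the second image, with the content slightly shrunk inside it.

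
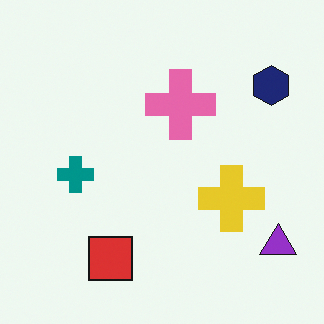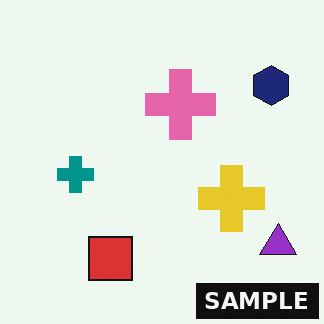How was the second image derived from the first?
The transformation is: watermarked with the text "SAMPLE" in the lower-right corner.

A dark label reading "SAMPLE" appears in the lower-right corner.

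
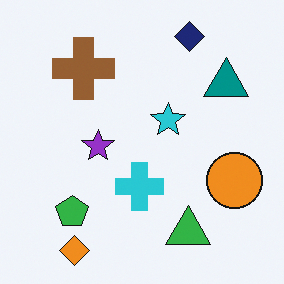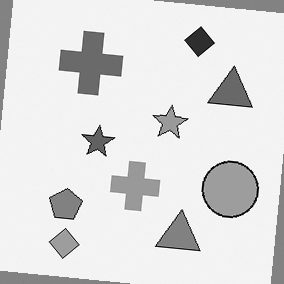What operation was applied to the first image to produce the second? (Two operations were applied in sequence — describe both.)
This is the original image converted to grayscale, then rotated clockwise by a few degrees.

All color is removed — every shape is now a shade of grey. Every shape is tilted by the same angle and the image corners show triangular fill wedges — a whole-image rotation by a non-right angle.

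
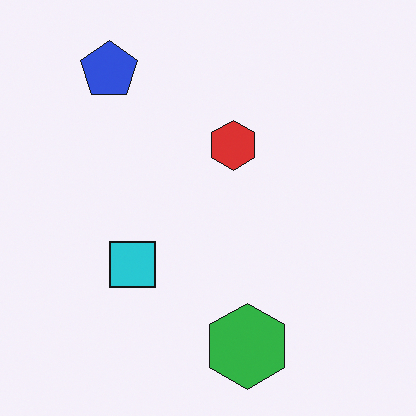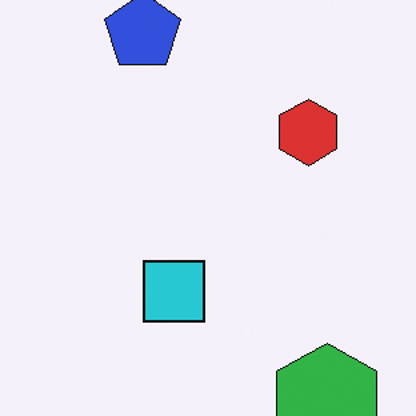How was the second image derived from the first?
This is the original image cropped slightly and scaled back up.

The visible shapes are larger and the field of view is narrower; shapes near the original edges may be partly or wholly outside the frame — a crop-and-rescale.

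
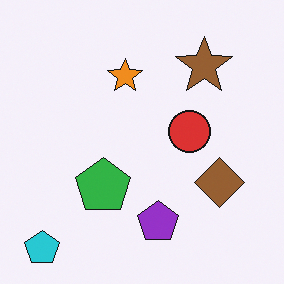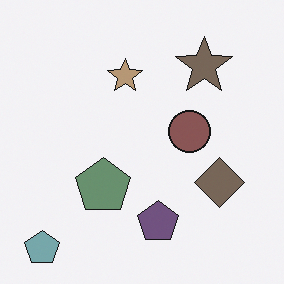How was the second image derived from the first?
The second image is the first heavily desaturated.

All colors are more muted and greyish — a global saturation change.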